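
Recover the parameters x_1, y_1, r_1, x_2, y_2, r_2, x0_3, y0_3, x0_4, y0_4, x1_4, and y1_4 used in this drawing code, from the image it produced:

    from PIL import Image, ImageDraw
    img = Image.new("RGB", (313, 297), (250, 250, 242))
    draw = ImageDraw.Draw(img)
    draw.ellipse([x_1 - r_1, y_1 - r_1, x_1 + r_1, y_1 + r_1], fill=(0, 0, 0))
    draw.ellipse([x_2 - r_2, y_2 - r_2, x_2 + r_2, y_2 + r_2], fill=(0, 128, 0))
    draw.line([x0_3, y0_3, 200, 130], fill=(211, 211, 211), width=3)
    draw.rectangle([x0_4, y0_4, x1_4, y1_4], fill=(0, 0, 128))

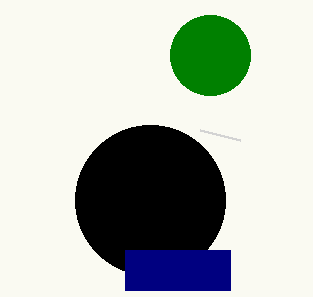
x_1 = 150; y_1 = 200; r_1 = 75; x_2 = 210; y_2 = 55; r_2 = 40; x0_3 = 240; y0_3 = 140; x0_4 = 125; y0_4 = 250; x1_4 = 230; y1_4 = 290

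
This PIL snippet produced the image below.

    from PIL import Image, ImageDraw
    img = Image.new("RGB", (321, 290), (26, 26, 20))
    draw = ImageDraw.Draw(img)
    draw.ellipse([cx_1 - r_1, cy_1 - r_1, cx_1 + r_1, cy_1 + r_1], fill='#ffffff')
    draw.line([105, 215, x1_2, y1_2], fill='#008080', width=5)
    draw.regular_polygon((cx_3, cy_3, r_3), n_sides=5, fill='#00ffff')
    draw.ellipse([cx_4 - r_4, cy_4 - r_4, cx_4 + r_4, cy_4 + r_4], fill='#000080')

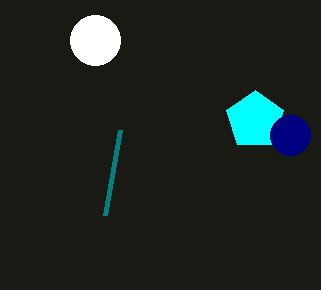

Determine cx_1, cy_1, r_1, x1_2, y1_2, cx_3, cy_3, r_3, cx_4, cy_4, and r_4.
cx_1 = 95
cy_1 = 40
r_1 = 25
x1_2 = 120
y1_2 = 130
cx_3 = 255
cy_3 = 120
r_3 = 30
cx_4 = 290
cy_4 = 135
r_4 = 20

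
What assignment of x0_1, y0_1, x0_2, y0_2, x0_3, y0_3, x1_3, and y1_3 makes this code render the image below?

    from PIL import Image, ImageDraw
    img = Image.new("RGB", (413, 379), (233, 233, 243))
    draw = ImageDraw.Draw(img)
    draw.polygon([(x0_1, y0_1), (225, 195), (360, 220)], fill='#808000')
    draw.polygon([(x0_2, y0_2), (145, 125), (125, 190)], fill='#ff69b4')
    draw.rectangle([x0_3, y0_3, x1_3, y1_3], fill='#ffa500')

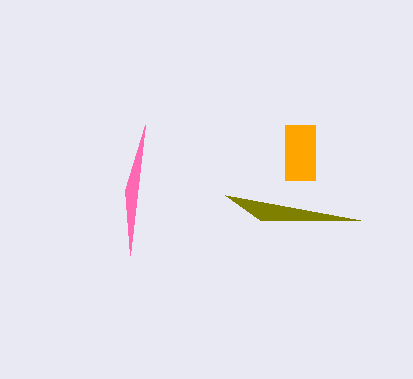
x0_1 = 260
y0_1 = 220
x0_2 = 130
y0_2 = 255
x0_3 = 285
y0_3 = 125
x1_3 = 315
y1_3 = 180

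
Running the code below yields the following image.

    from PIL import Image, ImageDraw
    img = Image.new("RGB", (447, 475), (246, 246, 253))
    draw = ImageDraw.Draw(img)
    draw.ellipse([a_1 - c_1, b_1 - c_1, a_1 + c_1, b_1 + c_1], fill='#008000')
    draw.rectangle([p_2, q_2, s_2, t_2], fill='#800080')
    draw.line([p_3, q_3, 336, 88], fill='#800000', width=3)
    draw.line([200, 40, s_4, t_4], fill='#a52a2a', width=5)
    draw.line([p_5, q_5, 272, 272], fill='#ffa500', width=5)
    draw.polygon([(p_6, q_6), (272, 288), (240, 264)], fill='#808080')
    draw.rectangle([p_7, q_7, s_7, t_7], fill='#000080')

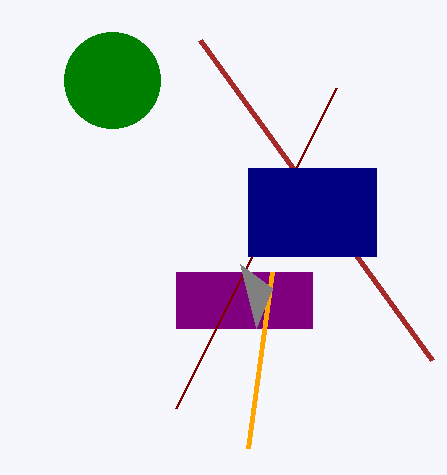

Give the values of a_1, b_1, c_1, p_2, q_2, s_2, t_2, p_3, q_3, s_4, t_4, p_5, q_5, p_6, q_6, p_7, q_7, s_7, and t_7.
a_1 = 112
b_1 = 80
c_1 = 48
p_2 = 176
q_2 = 272
s_2 = 312
t_2 = 328
p_3 = 176
q_3 = 408
s_4 = 432
t_4 = 360
p_5 = 248
q_5 = 448
p_6 = 256
q_6 = 328
p_7 = 248
q_7 = 168
s_7 = 376
t_7 = 256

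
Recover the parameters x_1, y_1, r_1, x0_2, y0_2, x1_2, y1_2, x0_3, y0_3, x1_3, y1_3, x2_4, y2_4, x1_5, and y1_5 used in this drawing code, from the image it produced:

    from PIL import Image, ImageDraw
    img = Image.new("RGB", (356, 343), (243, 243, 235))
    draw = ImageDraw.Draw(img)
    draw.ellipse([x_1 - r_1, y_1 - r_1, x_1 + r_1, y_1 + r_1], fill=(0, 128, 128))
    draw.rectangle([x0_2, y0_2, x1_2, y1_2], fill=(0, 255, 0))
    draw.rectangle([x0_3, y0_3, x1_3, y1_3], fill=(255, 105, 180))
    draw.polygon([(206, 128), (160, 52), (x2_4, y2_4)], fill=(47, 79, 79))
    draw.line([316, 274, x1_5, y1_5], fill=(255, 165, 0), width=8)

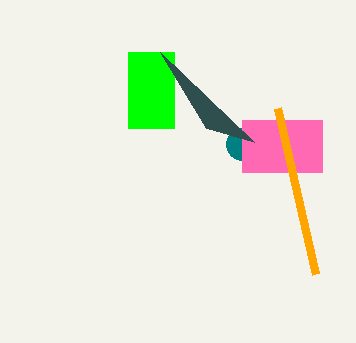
x_1 = 242, y_1 = 144, r_1 = 16, x0_2 = 128, y0_2 = 52, x1_2 = 174, y1_2 = 128, x0_3 = 242, y0_3 = 120, x1_3 = 322, y1_3 = 172, x2_4 = 254, y2_4 = 142, x1_5 = 278, y1_5 = 108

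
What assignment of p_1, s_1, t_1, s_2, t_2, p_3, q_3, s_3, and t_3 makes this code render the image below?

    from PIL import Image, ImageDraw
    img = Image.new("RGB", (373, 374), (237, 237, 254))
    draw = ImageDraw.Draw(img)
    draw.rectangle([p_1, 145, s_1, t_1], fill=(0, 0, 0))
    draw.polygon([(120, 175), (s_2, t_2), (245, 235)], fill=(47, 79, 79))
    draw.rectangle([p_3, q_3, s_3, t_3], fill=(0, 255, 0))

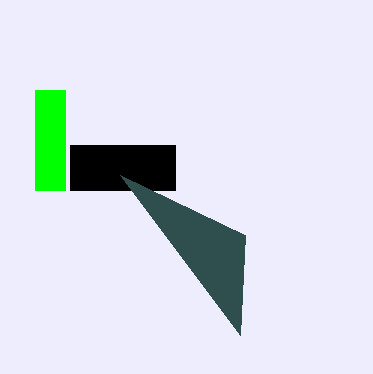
p_1 = 70
s_1 = 175
t_1 = 190
s_2 = 240
t_2 = 335
p_3 = 35
q_3 = 90
s_3 = 65
t_3 = 190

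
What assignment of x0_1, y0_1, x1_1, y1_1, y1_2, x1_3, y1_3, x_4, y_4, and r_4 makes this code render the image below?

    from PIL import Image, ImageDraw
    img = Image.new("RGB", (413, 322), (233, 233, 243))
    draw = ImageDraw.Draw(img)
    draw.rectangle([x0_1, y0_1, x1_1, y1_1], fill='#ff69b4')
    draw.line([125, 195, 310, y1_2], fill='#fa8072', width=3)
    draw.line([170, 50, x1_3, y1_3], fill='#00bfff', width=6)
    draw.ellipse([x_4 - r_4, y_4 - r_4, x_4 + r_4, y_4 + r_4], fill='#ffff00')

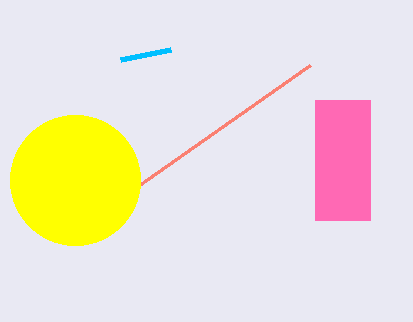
x0_1 = 315; y0_1 = 100; x1_1 = 370; y1_1 = 220; y1_2 = 65; x1_3 = 120; y1_3 = 60; x_4 = 75; y_4 = 180; r_4 = 65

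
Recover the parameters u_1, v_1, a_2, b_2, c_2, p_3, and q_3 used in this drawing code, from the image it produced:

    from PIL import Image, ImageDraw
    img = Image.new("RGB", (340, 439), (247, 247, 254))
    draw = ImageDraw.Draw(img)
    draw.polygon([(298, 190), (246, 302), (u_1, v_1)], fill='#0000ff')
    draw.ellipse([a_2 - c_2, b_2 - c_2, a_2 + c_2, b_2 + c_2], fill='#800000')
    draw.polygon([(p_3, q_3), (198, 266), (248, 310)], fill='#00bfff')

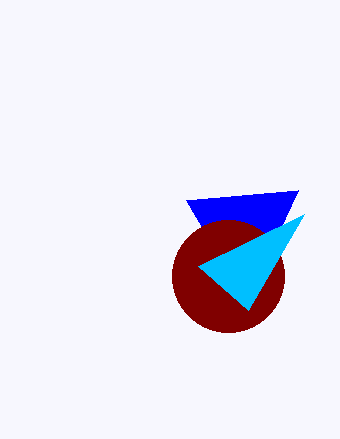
u_1 = 186, v_1 = 200, a_2 = 228, b_2 = 276, c_2 = 56, p_3 = 304, q_3 = 214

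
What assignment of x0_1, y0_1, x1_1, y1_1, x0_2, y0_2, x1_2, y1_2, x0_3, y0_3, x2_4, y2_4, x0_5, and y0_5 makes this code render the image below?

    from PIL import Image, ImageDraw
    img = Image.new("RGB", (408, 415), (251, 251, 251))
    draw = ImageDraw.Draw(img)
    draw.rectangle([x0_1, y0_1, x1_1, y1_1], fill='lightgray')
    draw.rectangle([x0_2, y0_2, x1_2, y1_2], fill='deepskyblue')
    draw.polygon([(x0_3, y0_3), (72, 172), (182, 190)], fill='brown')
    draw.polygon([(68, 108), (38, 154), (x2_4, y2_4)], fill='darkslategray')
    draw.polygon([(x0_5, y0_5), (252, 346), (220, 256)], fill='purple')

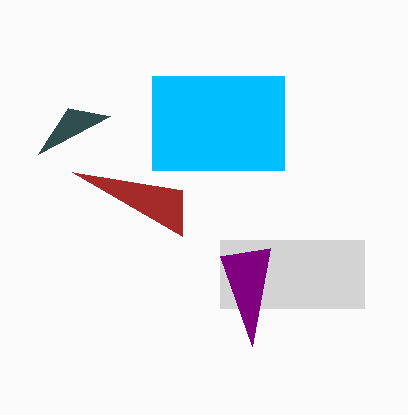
x0_1 = 220
y0_1 = 240
x1_1 = 364
y1_1 = 308
x0_2 = 152
y0_2 = 76
x1_2 = 284
y1_2 = 170
x0_3 = 182
y0_3 = 236
x2_4 = 110
y2_4 = 116
x0_5 = 270
y0_5 = 248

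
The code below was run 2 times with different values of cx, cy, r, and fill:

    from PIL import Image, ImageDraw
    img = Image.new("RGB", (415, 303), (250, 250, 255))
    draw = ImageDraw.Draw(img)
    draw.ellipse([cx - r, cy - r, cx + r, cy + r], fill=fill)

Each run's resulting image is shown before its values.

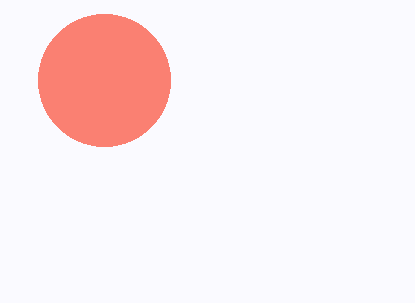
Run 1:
cx = 104, cy = 80, r = 66, fill = 'salmon'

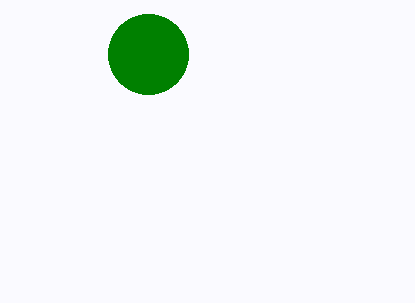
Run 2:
cx = 148, cy = 54, r = 40, fill = 'green'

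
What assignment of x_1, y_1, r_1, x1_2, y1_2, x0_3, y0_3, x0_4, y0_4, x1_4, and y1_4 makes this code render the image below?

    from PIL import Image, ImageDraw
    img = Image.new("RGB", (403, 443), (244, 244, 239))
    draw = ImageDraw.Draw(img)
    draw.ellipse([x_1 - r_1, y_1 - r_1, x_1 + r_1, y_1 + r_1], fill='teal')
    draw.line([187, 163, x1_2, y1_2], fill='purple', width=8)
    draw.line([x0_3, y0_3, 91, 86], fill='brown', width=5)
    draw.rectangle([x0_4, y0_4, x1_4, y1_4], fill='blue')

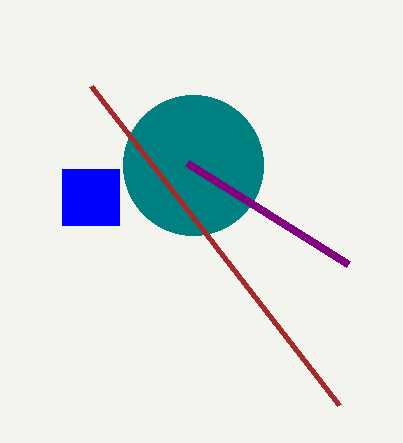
x_1 = 193
y_1 = 165
r_1 = 70
x1_2 = 348
y1_2 = 264
x0_3 = 339
y0_3 = 405
x0_4 = 62
y0_4 = 169
x1_4 = 119
y1_4 = 225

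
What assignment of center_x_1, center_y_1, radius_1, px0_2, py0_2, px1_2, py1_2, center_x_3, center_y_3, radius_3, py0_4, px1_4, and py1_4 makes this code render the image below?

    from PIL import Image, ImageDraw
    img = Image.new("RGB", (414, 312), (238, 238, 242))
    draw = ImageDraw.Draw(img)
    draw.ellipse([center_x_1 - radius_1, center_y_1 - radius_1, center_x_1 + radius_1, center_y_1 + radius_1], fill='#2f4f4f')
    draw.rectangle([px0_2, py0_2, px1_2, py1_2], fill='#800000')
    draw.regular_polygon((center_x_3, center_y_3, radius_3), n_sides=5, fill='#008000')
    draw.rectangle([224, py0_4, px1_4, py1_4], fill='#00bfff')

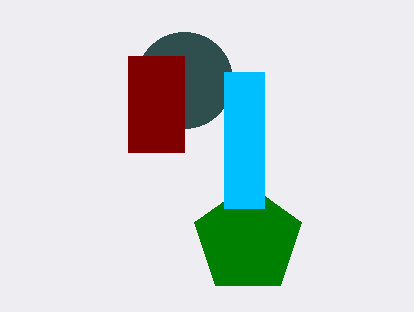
center_x_1 = 184, center_y_1 = 80, radius_1 = 48, px0_2 = 128, py0_2 = 56, px1_2 = 184, py1_2 = 152, center_x_3 = 248, center_y_3 = 240, radius_3 = 56, py0_4 = 72, px1_4 = 264, py1_4 = 208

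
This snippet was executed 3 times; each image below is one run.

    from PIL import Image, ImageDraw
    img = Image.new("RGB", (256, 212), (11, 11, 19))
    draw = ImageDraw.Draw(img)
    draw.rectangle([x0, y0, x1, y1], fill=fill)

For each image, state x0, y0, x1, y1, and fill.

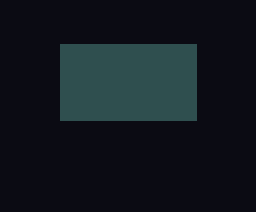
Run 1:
x0 = 60, y0 = 44, x1 = 196, y1 = 120, fill = 'darkslategray'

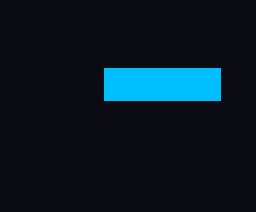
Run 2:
x0 = 104, y0 = 68, x1 = 220, y1 = 100, fill = 'deepskyblue'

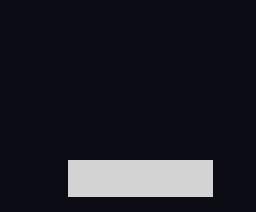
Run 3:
x0 = 68, y0 = 160, x1 = 212, y1 = 196, fill = 'lightgray'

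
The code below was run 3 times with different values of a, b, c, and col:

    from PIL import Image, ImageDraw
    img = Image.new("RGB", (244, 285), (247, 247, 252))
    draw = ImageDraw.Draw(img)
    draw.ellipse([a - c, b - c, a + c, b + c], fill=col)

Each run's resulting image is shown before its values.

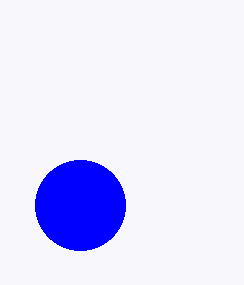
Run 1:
a = 80, b = 205, c = 45, col = 'blue'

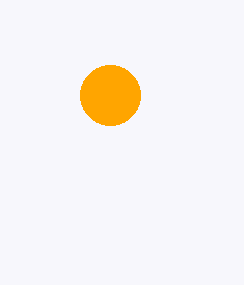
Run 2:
a = 110
b = 95
c = 30
col = 'orange'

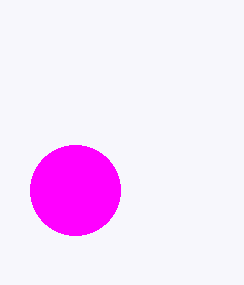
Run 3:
a = 75
b = 190
c = 45
col = 'magenta'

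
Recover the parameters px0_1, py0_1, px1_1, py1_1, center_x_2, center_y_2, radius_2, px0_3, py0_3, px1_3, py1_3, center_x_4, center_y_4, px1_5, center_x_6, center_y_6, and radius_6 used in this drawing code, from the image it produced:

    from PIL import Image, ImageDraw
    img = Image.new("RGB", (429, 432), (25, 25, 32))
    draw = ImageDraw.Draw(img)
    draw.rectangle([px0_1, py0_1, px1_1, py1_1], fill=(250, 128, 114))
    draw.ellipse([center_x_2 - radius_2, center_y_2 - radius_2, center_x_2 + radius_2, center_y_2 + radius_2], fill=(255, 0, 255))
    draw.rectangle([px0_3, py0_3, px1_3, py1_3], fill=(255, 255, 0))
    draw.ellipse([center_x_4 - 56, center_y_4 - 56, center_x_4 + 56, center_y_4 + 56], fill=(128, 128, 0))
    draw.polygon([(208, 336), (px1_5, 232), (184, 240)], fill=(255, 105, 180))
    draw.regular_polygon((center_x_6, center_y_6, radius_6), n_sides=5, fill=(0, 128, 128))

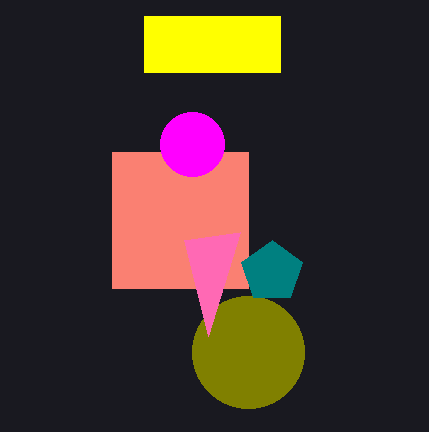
px0_1 = 112; py0_1 = 152; px1_1 = 248; py1_1 = 288; center_x_2 = 192; center_y_2 = 144; radius_2 = 32; px0_3 = 144; py0_3 = 16; px1_3 = 280; py1_3 = 72; center_x_4 = 248; center_y_4 = 352; px1_5 = 240; center_x_6 = 272; center_y_6 = 272; radius_6 = 32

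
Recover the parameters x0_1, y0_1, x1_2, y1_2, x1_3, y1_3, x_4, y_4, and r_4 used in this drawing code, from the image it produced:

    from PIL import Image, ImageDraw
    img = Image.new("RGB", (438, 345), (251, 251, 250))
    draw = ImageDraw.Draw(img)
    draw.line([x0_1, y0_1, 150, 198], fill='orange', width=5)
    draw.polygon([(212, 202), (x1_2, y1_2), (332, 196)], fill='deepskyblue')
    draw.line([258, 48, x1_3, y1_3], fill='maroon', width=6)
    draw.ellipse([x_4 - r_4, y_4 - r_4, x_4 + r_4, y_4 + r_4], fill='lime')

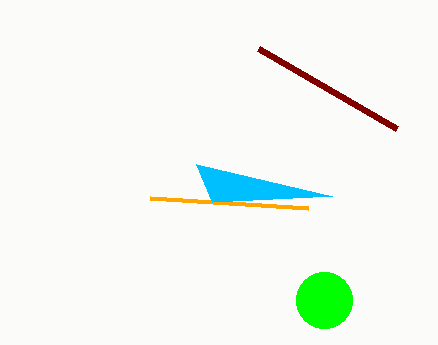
x0_1 = 308
y0_1 = 208
x1_2 = 196
y1_2 = 164
x1_3 = 396
y1_3 = 128
x_4 = 324
y_4 = 300
r_4 = 28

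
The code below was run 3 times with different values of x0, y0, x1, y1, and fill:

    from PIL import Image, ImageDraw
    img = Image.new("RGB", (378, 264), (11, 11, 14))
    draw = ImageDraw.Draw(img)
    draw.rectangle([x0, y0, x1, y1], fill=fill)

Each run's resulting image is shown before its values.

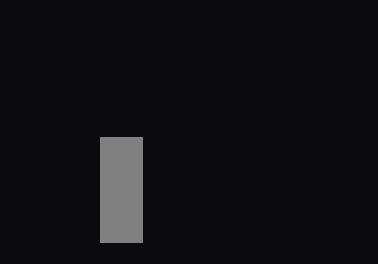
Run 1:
x0 = 100; y0 = 137; x1 = 142; y1 = 242; fill = 'gray'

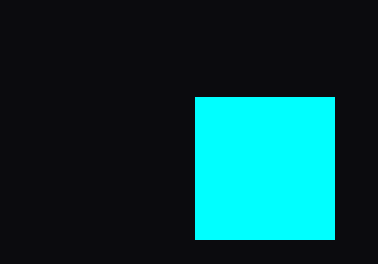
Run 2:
x0 = 195
y0 = 97
x1 = 334
y1 = 239
fill = 'cyan'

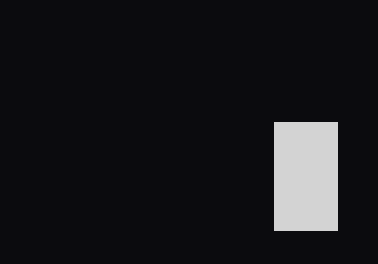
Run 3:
x0 = 274; y0 = 122; x1 = 337; y1 = 230; fill = 'lightgray'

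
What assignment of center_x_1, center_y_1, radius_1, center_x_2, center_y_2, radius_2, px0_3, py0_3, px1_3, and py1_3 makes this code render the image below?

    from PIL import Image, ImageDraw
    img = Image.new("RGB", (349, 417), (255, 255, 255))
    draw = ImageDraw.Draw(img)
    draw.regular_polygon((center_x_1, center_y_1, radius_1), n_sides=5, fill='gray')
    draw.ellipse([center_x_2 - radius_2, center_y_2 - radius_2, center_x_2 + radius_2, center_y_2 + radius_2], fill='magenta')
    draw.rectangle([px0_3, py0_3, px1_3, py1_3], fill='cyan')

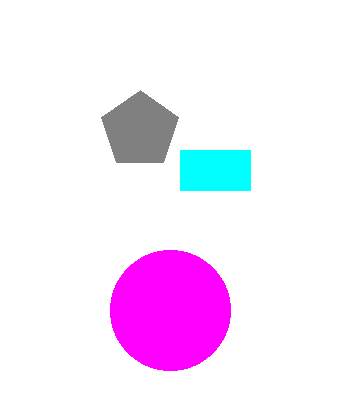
center_x_1 = 140; center_y_1 = 130; radius_1 = 40; center_x_2 = 170; center_y_2 = 310; radius_2 = 60; px0_3 = 180; py0_3 = 150; px1_3 = 250; py1_3 = 190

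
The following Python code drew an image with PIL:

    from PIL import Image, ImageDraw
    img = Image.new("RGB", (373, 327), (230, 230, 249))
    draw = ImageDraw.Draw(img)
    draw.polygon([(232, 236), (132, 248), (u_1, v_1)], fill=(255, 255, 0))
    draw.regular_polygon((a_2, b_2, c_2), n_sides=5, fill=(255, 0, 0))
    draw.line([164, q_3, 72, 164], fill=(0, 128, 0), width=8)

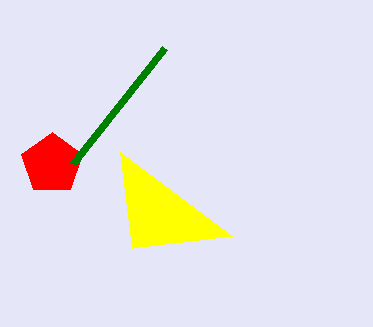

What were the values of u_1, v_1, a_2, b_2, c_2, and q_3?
u_1 = 120
v_1 = 152
a_2 = 52
b_2 = 164
c_2 = 32
q_3 = 48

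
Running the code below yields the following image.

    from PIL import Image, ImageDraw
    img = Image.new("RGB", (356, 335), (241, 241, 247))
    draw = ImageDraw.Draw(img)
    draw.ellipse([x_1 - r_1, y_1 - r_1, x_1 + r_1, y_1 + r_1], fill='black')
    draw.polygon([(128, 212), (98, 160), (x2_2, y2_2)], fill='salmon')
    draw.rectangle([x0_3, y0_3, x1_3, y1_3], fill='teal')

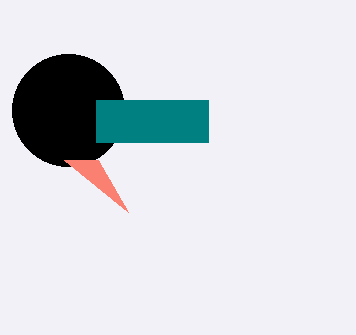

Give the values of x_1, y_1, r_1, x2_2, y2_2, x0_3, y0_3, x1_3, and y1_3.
x_1 = 68; y_1 = 110; r_1 = 56; x2_2 = 64; y2_2 = 160; x0_3 = 96; y0_3 = 100; x1_3 = 208; y1_3 = 142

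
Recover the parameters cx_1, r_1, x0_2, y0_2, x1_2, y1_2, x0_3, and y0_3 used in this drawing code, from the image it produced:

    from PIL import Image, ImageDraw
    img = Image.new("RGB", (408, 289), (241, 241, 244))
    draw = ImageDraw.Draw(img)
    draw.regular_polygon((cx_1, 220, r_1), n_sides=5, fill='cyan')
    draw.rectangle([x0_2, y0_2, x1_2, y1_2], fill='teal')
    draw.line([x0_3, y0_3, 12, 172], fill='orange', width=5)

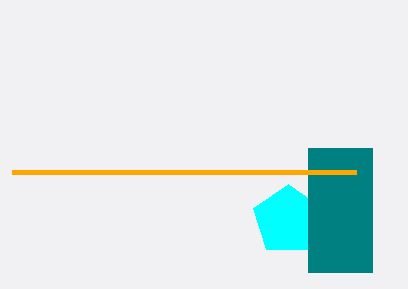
cx_1 = 288
r_1 = 36
x0_2 = 308
y0_2 = 148
x1_2 = 372
y1_2 = 272
x0_3 = 356
y0_3 = 172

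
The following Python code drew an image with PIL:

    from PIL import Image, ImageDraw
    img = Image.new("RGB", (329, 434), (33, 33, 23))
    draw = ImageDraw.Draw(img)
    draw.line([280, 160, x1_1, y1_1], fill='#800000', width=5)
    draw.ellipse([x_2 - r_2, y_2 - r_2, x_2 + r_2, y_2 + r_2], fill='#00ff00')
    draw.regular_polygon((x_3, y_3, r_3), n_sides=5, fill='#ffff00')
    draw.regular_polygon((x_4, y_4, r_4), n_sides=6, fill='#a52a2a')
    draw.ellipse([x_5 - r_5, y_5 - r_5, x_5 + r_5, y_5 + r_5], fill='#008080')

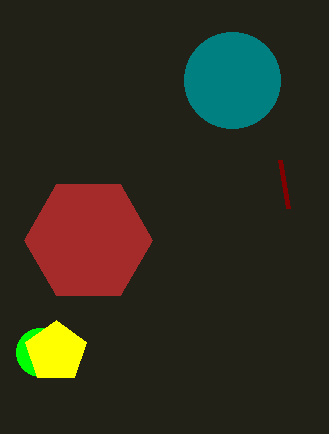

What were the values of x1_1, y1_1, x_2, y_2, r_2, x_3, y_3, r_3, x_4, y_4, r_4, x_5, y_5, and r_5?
x1_1 = 288; y1_1 = 208; x_2 = 40; y_2 = 352; r_2 = 24; x_3 = 56; y_3 = 352; r_3 = 32; x_4 = 88; y_4 = 240; r_4 = 64; x_5 = 232; y_5 = 80; r_5 = 48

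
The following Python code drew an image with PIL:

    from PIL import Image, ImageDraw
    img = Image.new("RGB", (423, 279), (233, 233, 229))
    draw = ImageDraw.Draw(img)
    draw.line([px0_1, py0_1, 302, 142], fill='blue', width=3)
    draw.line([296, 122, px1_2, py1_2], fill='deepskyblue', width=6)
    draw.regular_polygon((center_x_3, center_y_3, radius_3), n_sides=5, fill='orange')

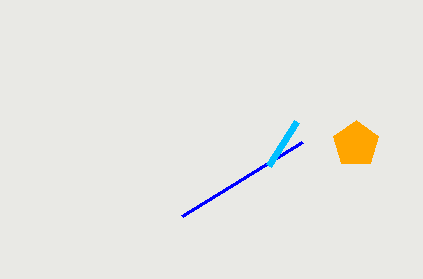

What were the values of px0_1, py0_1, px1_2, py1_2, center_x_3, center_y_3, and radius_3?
px0_1 = 182; py0_1 = 216; px1_2 = 268; py1_2 = 166; center_x_3 = 356; center_y_3 = 144; radius_3 = 24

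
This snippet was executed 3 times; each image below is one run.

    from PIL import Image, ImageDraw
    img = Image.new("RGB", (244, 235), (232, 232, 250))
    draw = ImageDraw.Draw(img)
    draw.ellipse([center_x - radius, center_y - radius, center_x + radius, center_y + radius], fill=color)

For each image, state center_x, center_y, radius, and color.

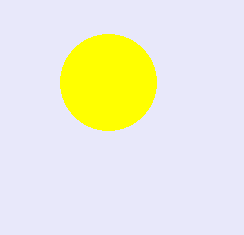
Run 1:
center_x = 108, center_y = 82, radius = 48, color = 'yellow'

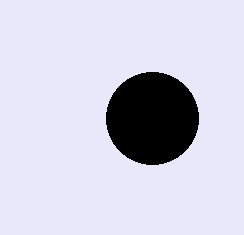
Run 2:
center_x = 152, center_y = 118, radius = 46, color = 'black'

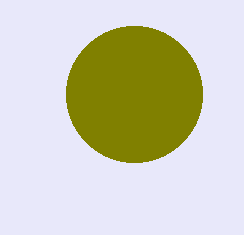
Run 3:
center_x = 134, center_y = 94, radius = 68, color = 'olive'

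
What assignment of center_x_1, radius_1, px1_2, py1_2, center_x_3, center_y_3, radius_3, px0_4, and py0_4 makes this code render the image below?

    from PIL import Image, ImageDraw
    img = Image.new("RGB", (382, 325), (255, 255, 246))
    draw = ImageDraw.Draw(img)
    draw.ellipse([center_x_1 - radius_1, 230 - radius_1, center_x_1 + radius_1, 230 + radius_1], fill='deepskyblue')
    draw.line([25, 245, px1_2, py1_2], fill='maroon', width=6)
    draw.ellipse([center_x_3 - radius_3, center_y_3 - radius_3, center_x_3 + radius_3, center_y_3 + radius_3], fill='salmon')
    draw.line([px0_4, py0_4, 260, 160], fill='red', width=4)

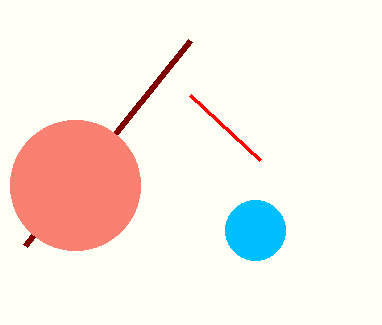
center_x_1 = 255, radius_1 = 30, px1_2 = 190, py1_2 = 40, center_x_3 = 75, center_y_3 = 185, radius_3 = 65, px0_4 = 190, py0_4 = 95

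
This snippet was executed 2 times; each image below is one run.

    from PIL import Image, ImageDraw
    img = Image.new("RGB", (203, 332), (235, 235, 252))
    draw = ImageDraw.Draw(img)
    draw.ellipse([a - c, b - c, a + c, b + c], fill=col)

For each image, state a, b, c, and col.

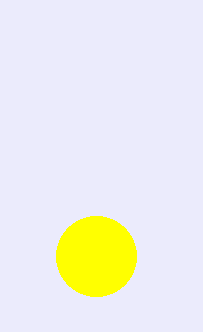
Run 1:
a = 96
b = 256
c = 40
col = 'yellow'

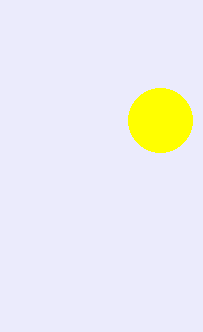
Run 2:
a = 160, b = 120, c = 32, col = 'yellow'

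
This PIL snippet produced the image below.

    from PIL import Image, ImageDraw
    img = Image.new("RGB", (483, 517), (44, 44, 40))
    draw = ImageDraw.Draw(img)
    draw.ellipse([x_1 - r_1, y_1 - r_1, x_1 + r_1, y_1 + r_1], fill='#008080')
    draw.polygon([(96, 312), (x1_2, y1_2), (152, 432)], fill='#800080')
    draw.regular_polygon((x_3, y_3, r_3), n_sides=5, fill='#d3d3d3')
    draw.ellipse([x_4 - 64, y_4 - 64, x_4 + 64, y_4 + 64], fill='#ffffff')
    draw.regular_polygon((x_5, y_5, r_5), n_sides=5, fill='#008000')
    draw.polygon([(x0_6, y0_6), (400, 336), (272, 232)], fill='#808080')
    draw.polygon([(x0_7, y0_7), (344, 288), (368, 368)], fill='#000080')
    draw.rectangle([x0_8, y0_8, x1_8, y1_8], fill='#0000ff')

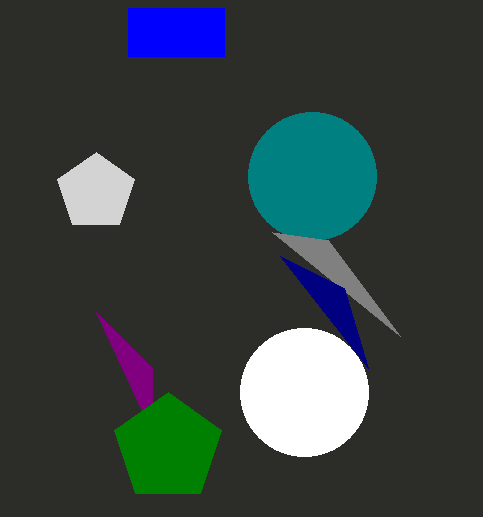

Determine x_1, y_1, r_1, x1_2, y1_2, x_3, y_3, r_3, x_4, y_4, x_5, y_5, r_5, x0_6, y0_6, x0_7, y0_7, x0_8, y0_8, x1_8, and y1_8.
x_1 = 312
y_1 = 176
r_1 = 64
x1_2 = 152
y1_2 = 368
x_3 = 96
y_3 = 192
r_3 = 40
x_4 = 304
y_4 = 392
x_5 = 168
y_5 = 448
r_5 = 56
x0_6 = 328
y0_6 = 240
x0_7 = 280
y0_7 = 256
x0_8 = 128
y0_8 = 8
x1_8 = 224
y1_8 = 56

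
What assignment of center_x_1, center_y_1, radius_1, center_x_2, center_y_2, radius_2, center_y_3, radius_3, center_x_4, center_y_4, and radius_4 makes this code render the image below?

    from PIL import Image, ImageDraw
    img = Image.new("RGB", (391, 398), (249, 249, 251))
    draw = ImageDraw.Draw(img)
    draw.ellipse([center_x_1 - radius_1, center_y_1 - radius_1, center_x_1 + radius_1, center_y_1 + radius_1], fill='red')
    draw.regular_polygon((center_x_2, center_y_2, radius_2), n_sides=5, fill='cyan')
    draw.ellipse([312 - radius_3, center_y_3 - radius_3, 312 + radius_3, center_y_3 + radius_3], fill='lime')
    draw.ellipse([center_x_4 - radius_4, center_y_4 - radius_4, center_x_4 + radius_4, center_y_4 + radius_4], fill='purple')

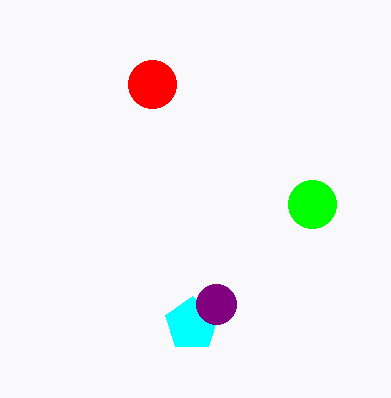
center_x_1 = 152; center_y_1 = 84; radius_1 = 24; center_x_2 = 192; center_y_2 = 324; radius_2 = 28; center_y_3 = 204; radius_3 = 24; center_x_4 = 216; center_y_4 = 304; radius_4 = 20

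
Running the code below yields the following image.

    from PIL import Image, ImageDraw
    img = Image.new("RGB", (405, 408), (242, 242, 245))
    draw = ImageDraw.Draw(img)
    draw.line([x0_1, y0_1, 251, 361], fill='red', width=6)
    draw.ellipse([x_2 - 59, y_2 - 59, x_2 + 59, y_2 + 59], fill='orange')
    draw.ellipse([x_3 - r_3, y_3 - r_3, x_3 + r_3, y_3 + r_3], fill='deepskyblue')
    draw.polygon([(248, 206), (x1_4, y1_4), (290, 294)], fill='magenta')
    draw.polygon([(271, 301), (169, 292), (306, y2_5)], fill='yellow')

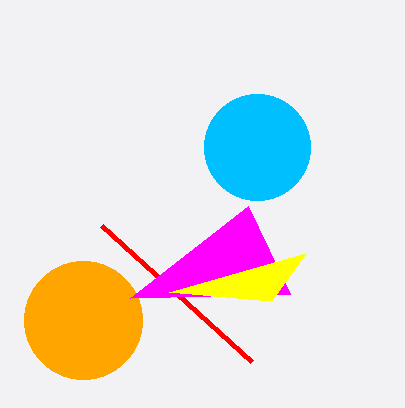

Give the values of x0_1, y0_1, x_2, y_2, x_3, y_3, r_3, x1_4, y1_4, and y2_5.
x0_1 = 101; y0_1 = 225; x_2 = 83; y_2 = 320; x_3 = 257; y_3 = 147; r_3 = 53; x1_4 = 130; y1_4 = 298; y2_5 = 253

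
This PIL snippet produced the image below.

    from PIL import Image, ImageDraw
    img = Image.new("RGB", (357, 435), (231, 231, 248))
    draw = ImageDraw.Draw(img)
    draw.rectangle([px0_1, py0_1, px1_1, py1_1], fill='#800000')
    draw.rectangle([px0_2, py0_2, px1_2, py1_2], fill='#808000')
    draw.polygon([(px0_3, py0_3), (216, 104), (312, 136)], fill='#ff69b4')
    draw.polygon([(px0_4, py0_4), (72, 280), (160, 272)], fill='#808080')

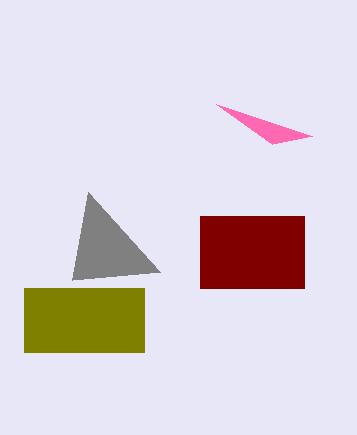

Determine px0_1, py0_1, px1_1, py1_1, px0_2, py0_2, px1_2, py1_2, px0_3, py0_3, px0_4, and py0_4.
px0_1 = 200
py0_1 = 216
px1_1 = 304
py1_1 = 288
px0_2 = 24
py0_2 = 288
px1_2 = 144
py1_2 = 352
px0_3 = 272
py0_3 = 144
px0_4 = 88
py0_4 = 192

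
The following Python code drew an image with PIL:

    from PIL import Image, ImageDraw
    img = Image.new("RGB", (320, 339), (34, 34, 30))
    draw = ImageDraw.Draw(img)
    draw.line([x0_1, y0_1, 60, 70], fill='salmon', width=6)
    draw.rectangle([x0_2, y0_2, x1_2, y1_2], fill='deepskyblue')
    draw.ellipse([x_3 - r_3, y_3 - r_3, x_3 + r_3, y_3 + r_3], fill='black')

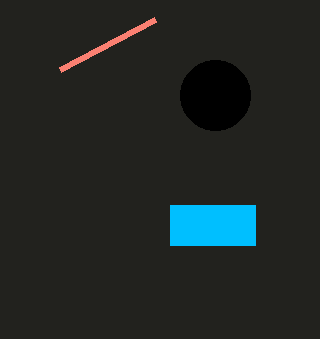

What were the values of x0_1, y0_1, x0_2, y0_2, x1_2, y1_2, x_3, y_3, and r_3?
x0_1 = 155
y0_1 = 20
x0_2 = 170
y0_2 = 205
x1_2 = 255
y1_2 = 245
x_3 = 215
y_3 = 95
r_3 = 35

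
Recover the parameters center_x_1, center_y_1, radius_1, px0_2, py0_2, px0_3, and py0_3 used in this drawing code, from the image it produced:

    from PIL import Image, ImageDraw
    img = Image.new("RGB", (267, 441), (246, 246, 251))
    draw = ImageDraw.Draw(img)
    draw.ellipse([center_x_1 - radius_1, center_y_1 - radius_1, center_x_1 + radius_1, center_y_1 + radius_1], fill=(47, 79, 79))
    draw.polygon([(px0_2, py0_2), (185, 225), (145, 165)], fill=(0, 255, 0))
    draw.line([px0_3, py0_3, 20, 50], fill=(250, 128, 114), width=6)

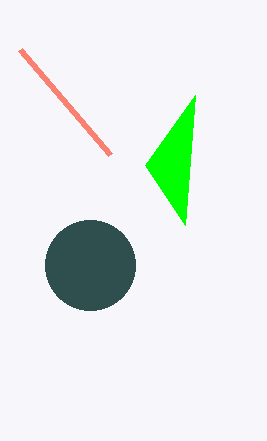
center_x_1 = 90, center_y_1 = 265, radius_1 = 45, px0_2 = 195, py0_2 = 95, px0_3 = 110, py0_3 = 155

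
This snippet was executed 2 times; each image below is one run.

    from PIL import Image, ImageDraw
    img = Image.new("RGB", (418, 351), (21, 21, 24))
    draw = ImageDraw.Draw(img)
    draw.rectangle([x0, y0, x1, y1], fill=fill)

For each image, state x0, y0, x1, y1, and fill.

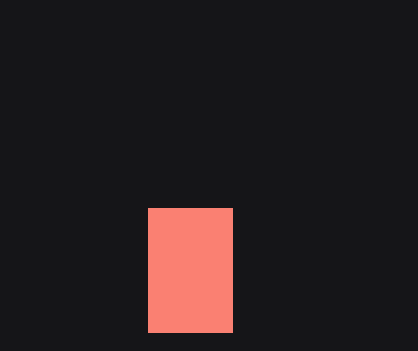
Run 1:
x0 = 148
y0 = 208
x1 = 232
y1 = 332
fill = 'salmon'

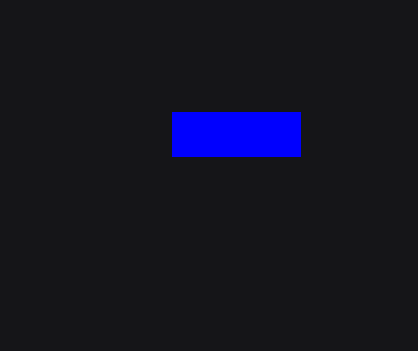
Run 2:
x0 = 172
y0 = 112
x1 = 300
y1 = 156
fill = 'blue'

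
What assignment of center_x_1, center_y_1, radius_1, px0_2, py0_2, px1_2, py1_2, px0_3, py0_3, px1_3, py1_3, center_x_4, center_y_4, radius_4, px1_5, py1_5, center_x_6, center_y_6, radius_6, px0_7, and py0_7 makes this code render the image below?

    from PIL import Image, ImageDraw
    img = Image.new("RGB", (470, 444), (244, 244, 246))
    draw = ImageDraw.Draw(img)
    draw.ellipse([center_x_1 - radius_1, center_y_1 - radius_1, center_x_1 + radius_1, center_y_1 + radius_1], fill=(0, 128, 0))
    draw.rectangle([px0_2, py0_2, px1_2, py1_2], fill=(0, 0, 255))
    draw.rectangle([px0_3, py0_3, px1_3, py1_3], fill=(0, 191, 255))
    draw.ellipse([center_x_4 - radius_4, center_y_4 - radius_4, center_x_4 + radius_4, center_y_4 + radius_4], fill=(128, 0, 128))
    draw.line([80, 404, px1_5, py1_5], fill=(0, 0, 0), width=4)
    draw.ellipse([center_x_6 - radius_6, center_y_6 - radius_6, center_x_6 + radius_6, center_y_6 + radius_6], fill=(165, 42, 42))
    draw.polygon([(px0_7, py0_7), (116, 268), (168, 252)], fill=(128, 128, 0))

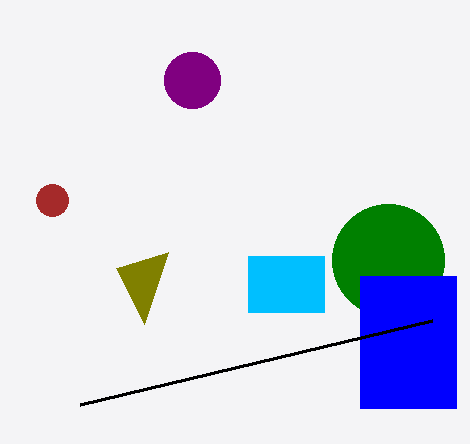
center_x_1 = 388, center_y_1 = 260, radius_1 = 56, px0_2 = 360, py0_2 = 276, px1_2 = 456, py1_2 = 408, px0_3 = 248, py0_3 = 256, px1_3 = 324, py1_3 = 312, center_x_4 = 192, center_y_4 = 80, radius_4 = 28, px1_5 = 432, py1_5 = 320, center_x_6 = 52, center_y_6 = 200, radius_6 = 16, px0_7 = 144, py0_7 = 324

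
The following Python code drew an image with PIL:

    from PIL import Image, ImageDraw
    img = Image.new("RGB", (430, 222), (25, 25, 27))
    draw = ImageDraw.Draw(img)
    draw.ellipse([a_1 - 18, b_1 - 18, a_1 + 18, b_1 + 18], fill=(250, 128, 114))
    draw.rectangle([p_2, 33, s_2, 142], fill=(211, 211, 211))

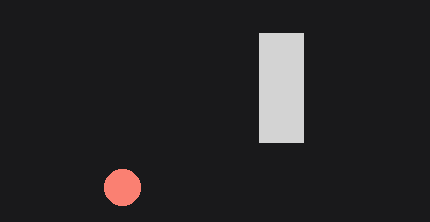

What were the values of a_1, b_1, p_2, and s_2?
a_1 = 122, b_1 = 187, p_2 = 259, s_2 = 303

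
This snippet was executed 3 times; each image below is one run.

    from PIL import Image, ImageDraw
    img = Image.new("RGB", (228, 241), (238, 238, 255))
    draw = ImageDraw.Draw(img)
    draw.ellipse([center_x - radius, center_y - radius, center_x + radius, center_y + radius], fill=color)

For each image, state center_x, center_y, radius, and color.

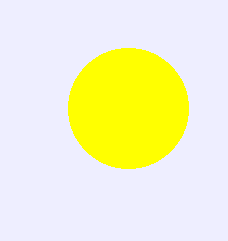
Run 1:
center_x = 128; center_y = 108; radius = 60; color = 'yellow'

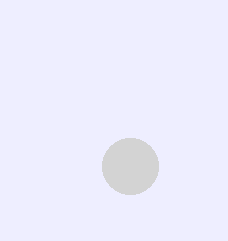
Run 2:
center_x = 130; center_y = 166; radius = 28; color = 'lightgray'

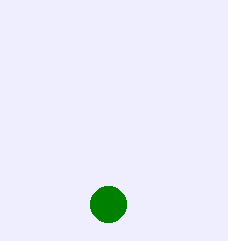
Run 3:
center_x = 108; center_y = 204; radius = 18; color = 'green'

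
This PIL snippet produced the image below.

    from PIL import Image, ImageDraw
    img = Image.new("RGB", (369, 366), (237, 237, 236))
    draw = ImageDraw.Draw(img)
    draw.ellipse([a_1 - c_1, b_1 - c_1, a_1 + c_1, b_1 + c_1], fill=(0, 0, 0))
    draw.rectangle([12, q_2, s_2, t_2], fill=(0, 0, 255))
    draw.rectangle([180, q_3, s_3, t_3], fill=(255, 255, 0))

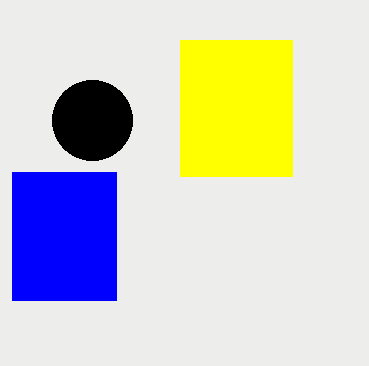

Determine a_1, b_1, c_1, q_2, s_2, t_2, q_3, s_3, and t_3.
a_1 = 92; b_1 = 120; c_1 = 40; q_2 = 172; s_2 = 116; t_2 = 300; q_3 = 40; s_3 = 292; t_3 = 176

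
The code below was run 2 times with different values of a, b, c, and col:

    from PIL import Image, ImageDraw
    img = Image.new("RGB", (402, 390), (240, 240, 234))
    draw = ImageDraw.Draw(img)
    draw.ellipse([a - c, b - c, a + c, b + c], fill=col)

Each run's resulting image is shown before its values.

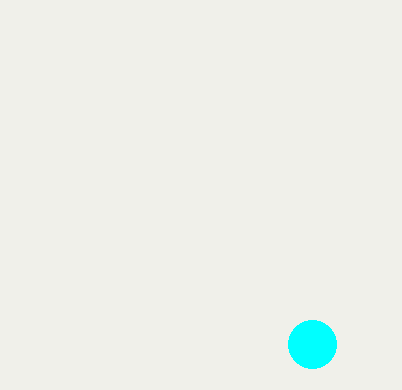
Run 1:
a = 312
b = 344
c = 24
col = 'cyan'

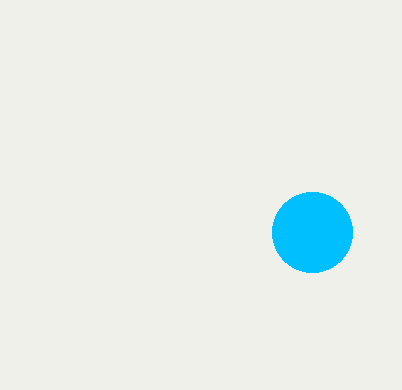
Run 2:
a = 312
b = 232
c = 40
col = 'deepskyblue'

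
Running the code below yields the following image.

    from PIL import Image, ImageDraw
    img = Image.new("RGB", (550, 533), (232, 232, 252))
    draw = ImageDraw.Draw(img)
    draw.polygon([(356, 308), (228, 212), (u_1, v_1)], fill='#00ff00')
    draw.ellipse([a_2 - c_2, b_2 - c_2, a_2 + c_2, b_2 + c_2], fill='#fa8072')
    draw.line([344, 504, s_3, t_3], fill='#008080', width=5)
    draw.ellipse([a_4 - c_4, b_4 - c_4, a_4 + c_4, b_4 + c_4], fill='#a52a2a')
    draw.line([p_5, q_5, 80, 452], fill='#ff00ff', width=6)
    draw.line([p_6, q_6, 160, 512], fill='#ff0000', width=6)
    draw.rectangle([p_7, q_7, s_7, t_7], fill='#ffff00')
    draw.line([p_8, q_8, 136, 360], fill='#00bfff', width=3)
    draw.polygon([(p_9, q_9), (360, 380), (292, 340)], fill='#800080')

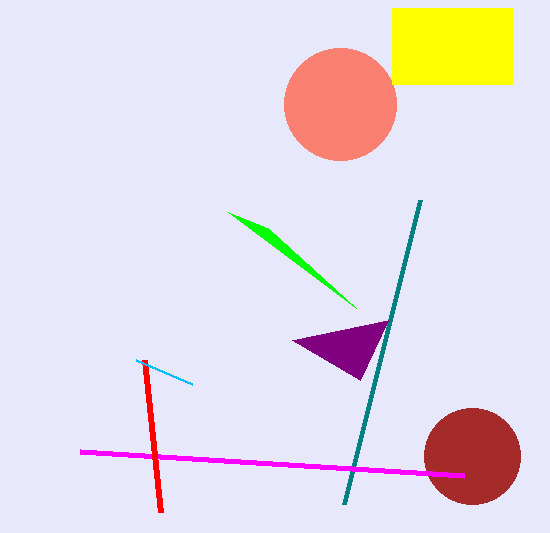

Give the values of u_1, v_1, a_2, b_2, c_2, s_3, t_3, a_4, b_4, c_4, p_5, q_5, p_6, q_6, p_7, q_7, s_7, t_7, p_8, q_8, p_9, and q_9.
u_1 = 268, v_1 = 228, a_2 = 340, b_2 = 104, c_2 = 56, s_3 = 420, t_3 = 200, a_4 = 472, b_4 = 456, c_4 = 48, p_5 = 464, q_5 = 476, p_6 = 144, q_6 = 360, p_7 = 392, q_7 = 8, s_7 = 512, t_7 = 84, p_8 = 192, q_8 = 384, p_9 = 388, q_9 = 320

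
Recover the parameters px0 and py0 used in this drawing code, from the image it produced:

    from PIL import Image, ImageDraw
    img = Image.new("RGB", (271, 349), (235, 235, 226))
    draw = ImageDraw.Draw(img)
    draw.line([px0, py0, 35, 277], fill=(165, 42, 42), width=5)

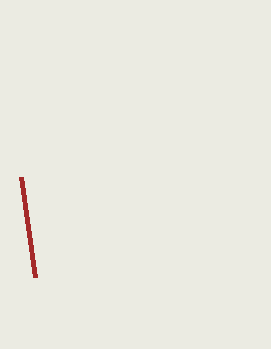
px0 = 21; py0 = 177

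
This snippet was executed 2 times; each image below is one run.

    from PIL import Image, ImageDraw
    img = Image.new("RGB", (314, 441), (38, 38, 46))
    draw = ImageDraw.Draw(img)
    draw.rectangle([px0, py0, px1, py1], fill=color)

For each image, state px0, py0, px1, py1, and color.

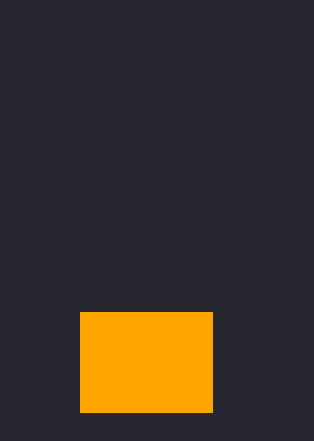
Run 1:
px0 = 80; py0 = 312; px1 = 212; py1 = 412; color = 'orange'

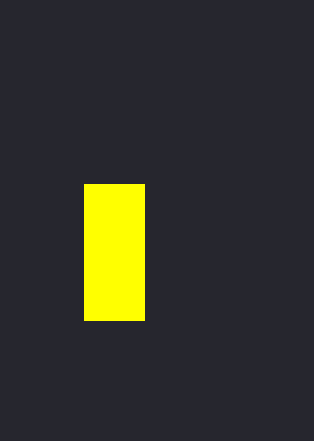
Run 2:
px0 = 84
py0 = 184
px1 = 144
py1 = 320
color = 'yellow'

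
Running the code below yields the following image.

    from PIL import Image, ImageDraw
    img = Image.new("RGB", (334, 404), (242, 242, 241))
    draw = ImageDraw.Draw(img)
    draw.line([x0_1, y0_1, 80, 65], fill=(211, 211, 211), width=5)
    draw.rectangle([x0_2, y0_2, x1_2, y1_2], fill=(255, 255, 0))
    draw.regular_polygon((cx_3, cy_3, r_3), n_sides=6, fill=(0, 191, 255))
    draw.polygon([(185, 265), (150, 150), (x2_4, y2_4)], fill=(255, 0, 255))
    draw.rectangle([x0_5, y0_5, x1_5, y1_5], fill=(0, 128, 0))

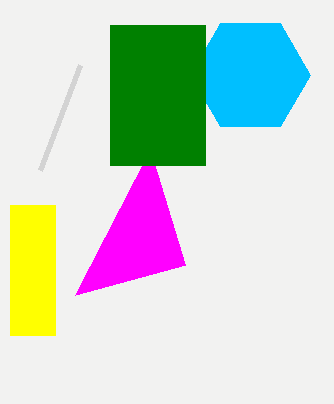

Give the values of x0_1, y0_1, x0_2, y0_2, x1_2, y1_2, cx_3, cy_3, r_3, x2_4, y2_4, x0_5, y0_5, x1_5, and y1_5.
x0_1 = 40
y0_1 = 170
x0_2 = 10
y0_2 = 205
x1_2 = 55
y1_2 = 335
cx_3 = 250
cy_3 = 75
r_3 = 60
x2_4 = 75
y2_4 = 295
x0_5 = 110
y0_5 = 25
x1_5 = 205
y1_5 = 165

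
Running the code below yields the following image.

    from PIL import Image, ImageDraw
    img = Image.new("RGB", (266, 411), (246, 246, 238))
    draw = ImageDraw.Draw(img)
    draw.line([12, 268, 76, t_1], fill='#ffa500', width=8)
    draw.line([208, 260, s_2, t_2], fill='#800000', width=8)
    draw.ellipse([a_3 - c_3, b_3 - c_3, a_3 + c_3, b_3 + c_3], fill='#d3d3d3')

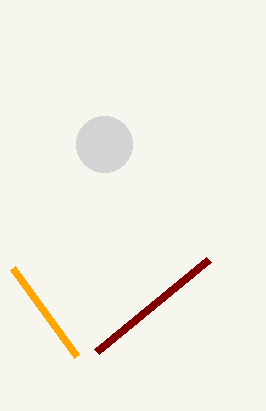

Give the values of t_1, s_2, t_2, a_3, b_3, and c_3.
t_1 = 356
s_2 = 96
t_2 = 352
a_3 = 104
b_3 = 144
c_3 = 28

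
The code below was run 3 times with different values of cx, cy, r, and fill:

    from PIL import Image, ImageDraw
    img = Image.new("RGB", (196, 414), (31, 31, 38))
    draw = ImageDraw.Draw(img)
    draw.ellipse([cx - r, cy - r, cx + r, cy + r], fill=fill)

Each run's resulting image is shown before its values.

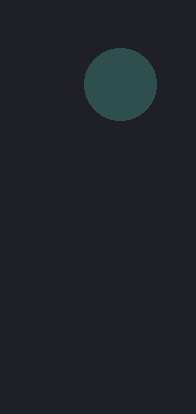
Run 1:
cx = 120
cy = 84
r = 36
fill = 'darkslategray'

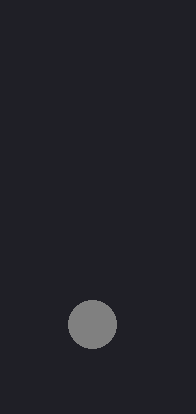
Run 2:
cx = 92, cy = 324, r = 24, fill = 'gray'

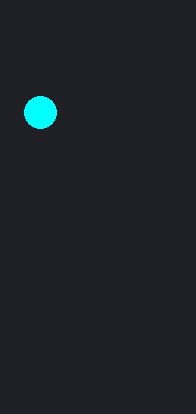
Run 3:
cx = 40, cy = 112, r = 16, fill = 'cyan'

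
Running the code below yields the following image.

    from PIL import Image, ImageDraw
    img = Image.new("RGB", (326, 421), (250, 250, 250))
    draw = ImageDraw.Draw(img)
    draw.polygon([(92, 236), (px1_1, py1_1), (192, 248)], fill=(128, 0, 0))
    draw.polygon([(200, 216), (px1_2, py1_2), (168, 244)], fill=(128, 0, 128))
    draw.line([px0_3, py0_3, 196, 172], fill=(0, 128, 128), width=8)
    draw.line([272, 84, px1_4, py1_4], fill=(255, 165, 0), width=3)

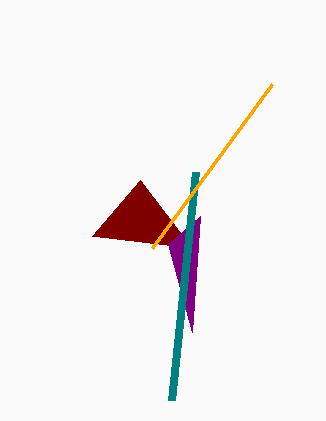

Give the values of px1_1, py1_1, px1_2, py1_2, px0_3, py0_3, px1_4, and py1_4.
px1_1 = 140; py1_1 = 180; px1_2 = 192; py1_2 = 332; px0_3 = 172; py0_3 = 400; px1_4 = 152; py1_4 = 248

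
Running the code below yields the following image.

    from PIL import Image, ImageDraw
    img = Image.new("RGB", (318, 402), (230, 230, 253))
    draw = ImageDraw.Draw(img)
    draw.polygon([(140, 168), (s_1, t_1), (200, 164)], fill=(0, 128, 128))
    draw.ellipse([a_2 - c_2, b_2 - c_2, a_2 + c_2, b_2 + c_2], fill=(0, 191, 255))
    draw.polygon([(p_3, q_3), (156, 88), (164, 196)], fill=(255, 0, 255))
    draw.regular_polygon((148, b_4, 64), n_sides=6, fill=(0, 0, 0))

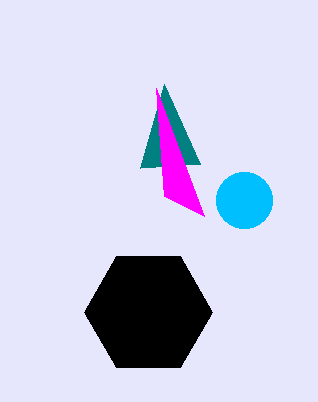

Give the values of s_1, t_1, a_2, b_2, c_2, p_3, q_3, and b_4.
s_1 = 164, t_1 = 84, a_2 = 244, b_2 = 200, c_2 = 28, p_3 = 204, q_3 = 216, b_4 = 312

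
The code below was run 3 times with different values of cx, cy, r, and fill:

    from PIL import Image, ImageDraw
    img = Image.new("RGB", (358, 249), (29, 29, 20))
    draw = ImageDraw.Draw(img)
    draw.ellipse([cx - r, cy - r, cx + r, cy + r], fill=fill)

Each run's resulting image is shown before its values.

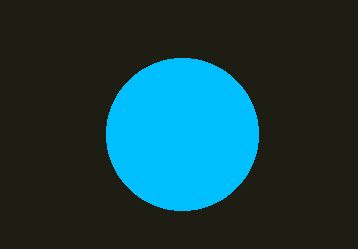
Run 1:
cx = 182; cy = 134; r = 76; fill = 'deepskyblue'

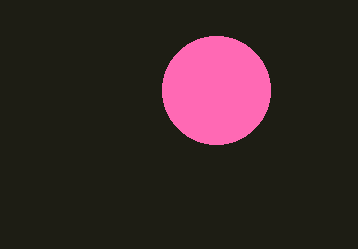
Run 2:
cx = 216, cy = 90, r = 54, fill = 'hotpink'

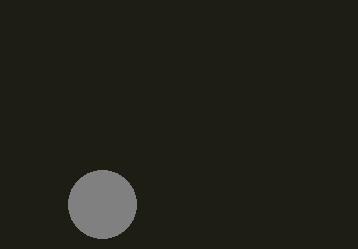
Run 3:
cx = 102; cy = 204; r = 34; fill = 'gray'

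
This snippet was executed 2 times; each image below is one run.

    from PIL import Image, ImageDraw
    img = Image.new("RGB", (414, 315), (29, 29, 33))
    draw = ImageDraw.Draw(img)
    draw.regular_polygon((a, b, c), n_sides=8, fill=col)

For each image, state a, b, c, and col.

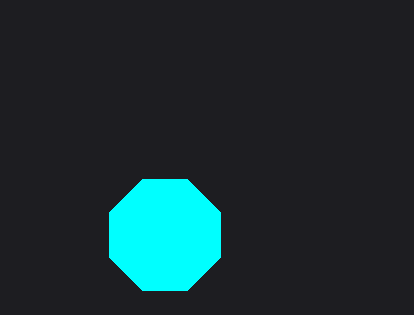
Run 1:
a = 165
b = 235
c = 60
col = 'cyan'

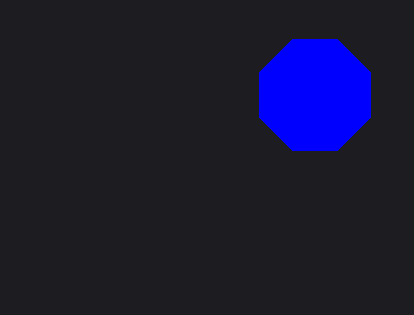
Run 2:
a = 315; b = 95; c = 60; col = 'blue'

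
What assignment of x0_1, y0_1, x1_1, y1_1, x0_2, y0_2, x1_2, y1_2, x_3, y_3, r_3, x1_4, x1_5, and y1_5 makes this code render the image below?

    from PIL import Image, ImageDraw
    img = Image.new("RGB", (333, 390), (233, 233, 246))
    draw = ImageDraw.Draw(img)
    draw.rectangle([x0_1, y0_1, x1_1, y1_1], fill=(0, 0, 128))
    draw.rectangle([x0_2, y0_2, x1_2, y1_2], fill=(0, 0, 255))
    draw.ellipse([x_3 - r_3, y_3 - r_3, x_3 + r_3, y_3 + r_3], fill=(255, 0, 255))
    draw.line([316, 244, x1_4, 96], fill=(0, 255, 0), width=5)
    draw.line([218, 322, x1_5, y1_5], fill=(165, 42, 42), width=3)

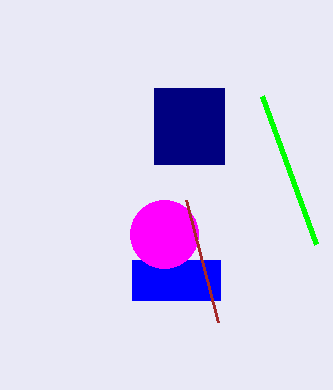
x0_1 = 154; y0_1 = 88; x1_1 = 224; y1_1 = 164; x0_2 = 132; y0_2 = 260; x1_2 = 220; y1_2 = 300; x_3 = 164; y_3 = 234; r_3 = 34; x1_4 = 262; x1_5 = 186; y1_5 = 200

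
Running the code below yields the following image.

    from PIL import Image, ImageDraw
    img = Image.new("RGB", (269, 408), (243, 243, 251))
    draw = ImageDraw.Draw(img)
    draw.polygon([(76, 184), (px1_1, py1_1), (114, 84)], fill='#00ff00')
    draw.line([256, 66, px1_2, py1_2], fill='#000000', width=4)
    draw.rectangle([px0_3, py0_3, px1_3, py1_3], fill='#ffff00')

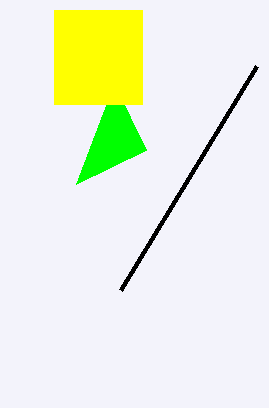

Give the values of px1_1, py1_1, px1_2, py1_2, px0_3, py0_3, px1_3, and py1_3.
px1_1 = 146
py1_1 = 150
px1_2 = 120
py1_2 = 290
px0_3 = 54
py0_3 = 10
px1_3 = 142
py1_3 = 104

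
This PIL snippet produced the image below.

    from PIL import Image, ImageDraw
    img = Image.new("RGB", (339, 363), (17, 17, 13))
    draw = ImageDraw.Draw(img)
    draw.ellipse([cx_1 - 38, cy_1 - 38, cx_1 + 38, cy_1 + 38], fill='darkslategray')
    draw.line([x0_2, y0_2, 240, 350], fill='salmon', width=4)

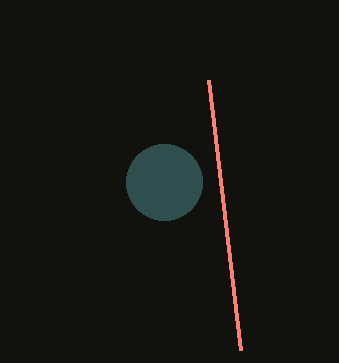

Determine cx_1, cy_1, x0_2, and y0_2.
cx_1 = 164
cy_1 = 182
x0_2 = 208
y0_2 = 80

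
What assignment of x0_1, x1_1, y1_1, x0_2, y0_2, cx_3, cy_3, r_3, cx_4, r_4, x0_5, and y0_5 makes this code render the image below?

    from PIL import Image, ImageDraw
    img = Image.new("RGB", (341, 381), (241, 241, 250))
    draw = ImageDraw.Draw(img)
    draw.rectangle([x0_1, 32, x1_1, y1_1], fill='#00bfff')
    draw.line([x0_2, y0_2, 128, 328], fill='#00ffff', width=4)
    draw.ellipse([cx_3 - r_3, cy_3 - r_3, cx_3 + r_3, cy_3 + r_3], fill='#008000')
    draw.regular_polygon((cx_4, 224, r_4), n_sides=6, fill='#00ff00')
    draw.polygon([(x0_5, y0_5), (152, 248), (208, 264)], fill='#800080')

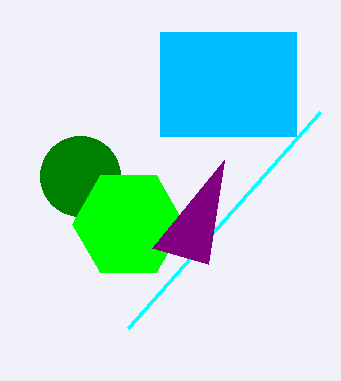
x0_1 = 160, x1_1 = 296, y1_1 = 136, x0_2 = 320, y0_2 = 112, cx_3 = 80, cy_3 = 176, r_3 = 40, cx_4 = 128, r_4 = 56, x0_5 = 224, y0_5 = 160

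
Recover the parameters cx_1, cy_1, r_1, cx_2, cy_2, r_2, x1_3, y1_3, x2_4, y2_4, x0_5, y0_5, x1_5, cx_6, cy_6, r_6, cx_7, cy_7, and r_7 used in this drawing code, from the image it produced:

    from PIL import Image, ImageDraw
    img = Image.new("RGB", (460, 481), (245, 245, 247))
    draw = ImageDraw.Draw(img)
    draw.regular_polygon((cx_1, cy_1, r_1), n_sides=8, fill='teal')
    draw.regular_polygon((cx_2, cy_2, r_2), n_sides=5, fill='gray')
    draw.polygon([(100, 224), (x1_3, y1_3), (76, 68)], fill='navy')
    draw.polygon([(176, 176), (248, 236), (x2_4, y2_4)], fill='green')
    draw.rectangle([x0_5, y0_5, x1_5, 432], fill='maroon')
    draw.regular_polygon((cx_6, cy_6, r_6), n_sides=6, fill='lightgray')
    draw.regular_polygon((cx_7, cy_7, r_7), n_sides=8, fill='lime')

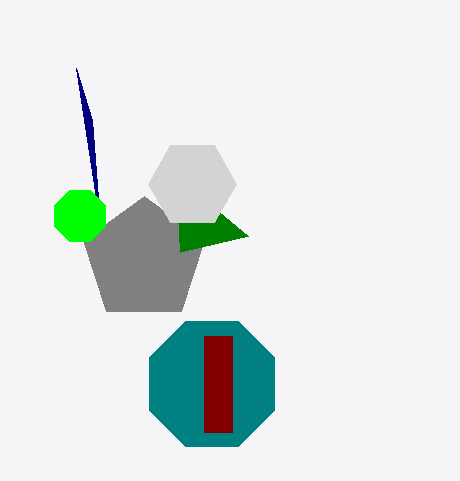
cx_1 = 212
cy_1 = 384
r_1 = 68
cx_2 = 144
cy_2 = 260
r_2 = 64
x1_3 = 92
y1_3 = 120
x2_4 = 180
y2_4 = 252
x0_5 = 204
y0_5 = 336
x1_5 = 232
cx_6 = 192
cy_6 = 184
r_6 = 44
cx_7 = 80
cy_7 = 216
r_7 = 28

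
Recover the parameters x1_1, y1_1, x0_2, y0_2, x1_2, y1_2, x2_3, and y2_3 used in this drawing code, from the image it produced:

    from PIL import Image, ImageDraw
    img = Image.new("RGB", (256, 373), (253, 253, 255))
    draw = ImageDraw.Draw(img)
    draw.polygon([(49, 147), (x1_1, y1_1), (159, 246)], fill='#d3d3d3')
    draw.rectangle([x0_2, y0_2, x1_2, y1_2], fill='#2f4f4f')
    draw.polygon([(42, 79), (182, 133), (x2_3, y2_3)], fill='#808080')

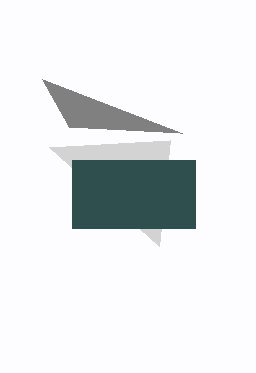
x1_1 = 170; y1_1 = 140; x0_2 = 72; y0_2 = 160; x1_2 = 195; y1_2 = 228; x2_3 = 69; y2_3 = 127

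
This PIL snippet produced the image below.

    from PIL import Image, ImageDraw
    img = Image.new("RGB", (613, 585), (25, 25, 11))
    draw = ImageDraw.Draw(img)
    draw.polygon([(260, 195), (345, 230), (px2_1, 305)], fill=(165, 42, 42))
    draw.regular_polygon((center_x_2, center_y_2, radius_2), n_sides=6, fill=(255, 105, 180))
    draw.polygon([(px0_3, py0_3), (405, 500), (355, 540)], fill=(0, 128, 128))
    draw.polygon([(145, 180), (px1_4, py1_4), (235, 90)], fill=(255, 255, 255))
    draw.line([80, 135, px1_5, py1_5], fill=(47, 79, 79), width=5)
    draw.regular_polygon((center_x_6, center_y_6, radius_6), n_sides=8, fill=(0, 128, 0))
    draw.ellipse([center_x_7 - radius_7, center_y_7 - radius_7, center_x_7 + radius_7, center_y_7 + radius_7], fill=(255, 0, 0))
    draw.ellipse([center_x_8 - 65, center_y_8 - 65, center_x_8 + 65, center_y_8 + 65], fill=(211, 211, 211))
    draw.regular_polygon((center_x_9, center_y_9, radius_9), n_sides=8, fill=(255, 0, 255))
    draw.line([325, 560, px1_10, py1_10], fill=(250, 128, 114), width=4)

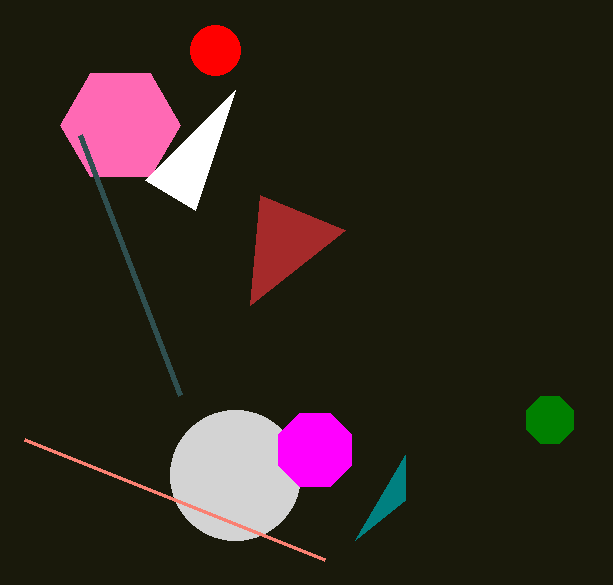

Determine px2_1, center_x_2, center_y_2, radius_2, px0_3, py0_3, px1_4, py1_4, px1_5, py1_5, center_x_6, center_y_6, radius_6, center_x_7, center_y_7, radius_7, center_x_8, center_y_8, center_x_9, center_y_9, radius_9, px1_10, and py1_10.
px2_1 = 250; center_x_2 = 120; center_y_2 = 125; radius_2 = 60; px0_3 = 405; py0_3 = 455; px1_4 = 195; py1_4 = 210; px1_5 = 180; py1_5 = 395; center_x_6 = 550; center_y_6 = 420; radius_6 = 25; center_x_7 = 215; center_y_7 = 50; radius_7 = 25; center_x_8 = 235; center_y_8 = 475; center_x_9 = 315; center_y_9 = 450; radius_9 = 40; px1_10 = 25; py1_10 = 440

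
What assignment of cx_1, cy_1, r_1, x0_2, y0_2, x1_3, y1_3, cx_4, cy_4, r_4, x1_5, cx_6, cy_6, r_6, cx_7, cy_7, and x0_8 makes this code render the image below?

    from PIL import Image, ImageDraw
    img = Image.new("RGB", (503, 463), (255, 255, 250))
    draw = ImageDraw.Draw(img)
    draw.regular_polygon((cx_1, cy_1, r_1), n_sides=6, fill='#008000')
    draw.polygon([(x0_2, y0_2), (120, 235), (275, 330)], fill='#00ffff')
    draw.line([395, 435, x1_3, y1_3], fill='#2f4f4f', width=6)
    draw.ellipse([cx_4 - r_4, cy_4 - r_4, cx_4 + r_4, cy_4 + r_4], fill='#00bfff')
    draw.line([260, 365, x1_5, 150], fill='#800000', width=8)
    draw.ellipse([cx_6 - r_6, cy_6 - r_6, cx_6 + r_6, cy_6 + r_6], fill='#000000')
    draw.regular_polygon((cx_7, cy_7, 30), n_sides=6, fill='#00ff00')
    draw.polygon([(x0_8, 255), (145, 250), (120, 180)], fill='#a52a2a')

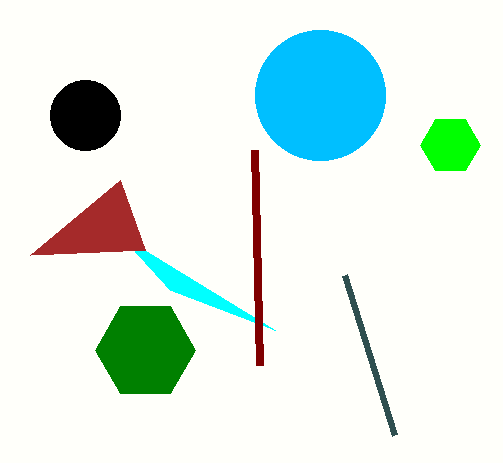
cx_1 = 145; cy_1 = 350; r_1 = 50; x0_2 = 170; y0_2 = 290; x1_3 = 345; y1_3 = 275; cx_4 = 320; cy_4 = 95; r_4 = 65; x1_5 = 255; cx_6 = 85; cy_6 = 115; r_6 = 35; cx_7 = 450; cy_7 = 145; x0_8 = 30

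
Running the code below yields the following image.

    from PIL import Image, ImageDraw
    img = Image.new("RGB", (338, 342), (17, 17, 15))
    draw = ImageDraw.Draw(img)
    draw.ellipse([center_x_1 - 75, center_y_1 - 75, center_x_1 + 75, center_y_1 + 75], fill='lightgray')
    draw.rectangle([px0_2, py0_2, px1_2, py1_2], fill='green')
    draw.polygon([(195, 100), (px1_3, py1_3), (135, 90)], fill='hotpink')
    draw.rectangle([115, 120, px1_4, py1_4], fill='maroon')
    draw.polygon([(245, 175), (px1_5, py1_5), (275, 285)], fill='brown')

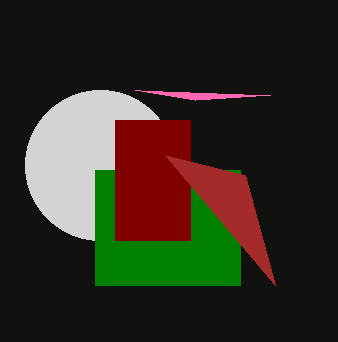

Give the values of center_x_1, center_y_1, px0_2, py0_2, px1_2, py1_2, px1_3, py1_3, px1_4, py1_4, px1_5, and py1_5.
center_x_1 = 100
center_y_1 = 165
px0_2 = 95
py0_2 = 170
px1_2 = 240
py1_2 = 285
px1_3 = 270
py1_3 = 95
px1_4 = 190
py1_4 = 240
px1_5 = 165
py1_5 = 155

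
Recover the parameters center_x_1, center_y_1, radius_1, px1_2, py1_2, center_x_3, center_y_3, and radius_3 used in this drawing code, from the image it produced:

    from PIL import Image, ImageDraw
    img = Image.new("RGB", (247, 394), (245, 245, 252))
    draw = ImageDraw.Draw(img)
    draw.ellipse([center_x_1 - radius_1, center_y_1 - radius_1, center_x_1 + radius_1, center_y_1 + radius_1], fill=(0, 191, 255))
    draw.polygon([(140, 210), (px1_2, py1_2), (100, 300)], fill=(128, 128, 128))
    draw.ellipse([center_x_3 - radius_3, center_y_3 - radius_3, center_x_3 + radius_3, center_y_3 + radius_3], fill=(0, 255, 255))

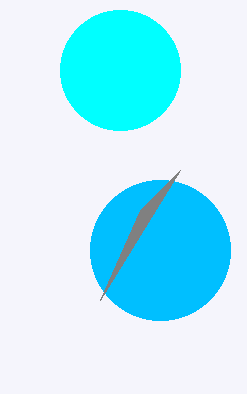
center_x_1 = 160
center_y_1 = 250
radius_1 = 70
px1_2 = 180
py1_2 = 170
center_x_3 = 120
center_y_3 = 70
radius_3 = 60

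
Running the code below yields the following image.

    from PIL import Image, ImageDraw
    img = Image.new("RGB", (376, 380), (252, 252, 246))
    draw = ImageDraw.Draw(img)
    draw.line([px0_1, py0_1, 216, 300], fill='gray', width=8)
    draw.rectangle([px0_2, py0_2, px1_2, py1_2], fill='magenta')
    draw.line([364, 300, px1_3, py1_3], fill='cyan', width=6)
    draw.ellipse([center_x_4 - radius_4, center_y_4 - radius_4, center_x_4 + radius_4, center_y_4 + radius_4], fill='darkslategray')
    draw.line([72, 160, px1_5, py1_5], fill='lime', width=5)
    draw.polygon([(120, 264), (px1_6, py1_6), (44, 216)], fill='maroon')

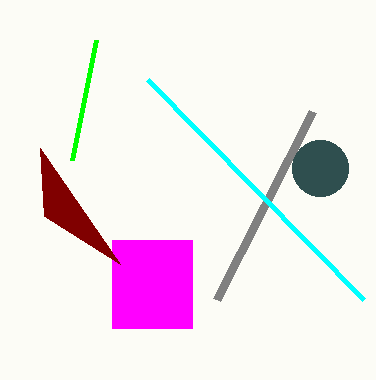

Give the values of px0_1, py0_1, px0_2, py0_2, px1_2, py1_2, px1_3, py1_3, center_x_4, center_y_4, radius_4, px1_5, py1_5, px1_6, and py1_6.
px0_1 = 312
py0_1 = 112
px0_2 = 112
py0_2 = 240
px1_2 = 192
py1_2 = 328
px1_3 = 148
py1_3 = 80
center_x_4 = 320
center_y_4 = 168
radius_4 = 28
px1_5 = 96
py1_5 = 40
px1_6 = 40
py1_6 = 148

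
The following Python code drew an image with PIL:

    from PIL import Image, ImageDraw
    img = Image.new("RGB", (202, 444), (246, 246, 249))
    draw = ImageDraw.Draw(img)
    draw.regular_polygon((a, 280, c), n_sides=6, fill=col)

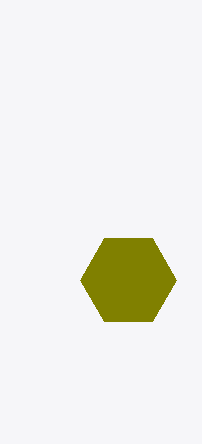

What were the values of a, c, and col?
a = 128
c = 48
col = 'olive'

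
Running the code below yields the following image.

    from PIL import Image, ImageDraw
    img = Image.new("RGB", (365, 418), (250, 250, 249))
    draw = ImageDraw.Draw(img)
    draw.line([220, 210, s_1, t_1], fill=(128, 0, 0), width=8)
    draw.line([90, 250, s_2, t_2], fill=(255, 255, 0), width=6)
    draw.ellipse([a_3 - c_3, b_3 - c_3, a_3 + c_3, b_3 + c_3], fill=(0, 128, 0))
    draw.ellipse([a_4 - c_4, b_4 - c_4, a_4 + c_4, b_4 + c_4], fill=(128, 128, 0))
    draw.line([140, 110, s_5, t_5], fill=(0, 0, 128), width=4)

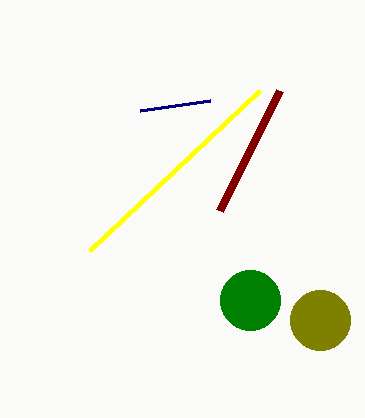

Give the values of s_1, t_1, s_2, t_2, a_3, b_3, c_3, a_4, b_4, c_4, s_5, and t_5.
s_1 = 280, t_1 = 90, s_2 = 260, t_2 = 90, a_3 = 250, b_3 = 300, c_3 = 30, a_4 = 320, b_4 = 320, c_4 = 30, s_5 = 210, t_5 = 100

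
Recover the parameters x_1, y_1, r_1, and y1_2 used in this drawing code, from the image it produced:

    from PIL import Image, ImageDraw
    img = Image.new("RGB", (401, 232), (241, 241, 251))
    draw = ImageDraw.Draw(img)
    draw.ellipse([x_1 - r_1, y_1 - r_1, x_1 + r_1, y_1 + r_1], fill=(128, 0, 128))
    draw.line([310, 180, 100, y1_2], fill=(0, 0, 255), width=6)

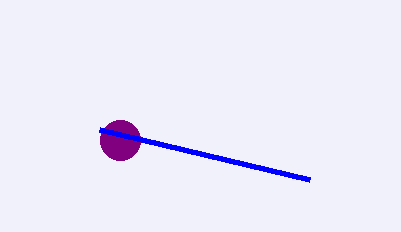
x_1 = 120, y_1 = 140, r_1 = 20, y1_2 = 130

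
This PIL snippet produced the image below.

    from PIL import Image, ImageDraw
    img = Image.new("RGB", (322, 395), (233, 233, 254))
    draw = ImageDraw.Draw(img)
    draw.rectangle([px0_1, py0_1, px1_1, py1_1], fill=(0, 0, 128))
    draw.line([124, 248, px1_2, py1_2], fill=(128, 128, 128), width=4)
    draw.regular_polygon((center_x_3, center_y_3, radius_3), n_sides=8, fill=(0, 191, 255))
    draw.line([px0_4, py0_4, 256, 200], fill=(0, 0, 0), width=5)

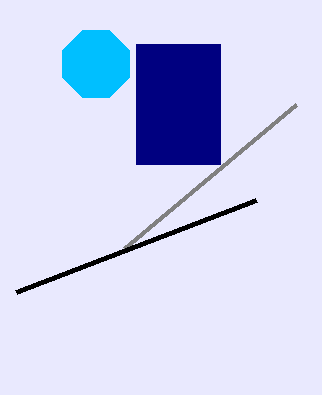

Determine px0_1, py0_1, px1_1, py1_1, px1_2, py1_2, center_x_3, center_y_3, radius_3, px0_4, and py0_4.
px0_1 = 136; py0_1 = 44; px1_1 = 220; py1_1 = 164; px1_2 = 296; py1_2 = 104; center_x_3 = 96; center_y_3 = 64; radius_3 = 36; px0_4 = 16; py0_4 = 292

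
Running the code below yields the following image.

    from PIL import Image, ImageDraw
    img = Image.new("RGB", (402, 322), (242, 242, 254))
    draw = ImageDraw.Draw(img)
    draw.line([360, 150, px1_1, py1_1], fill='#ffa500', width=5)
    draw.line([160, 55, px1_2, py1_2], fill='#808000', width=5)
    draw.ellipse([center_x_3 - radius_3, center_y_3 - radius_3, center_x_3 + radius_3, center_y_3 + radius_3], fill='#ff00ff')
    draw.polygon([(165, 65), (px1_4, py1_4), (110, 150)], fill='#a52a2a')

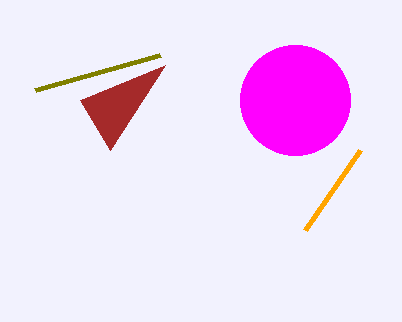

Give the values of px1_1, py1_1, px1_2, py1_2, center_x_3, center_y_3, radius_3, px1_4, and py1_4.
px1_1 = 305, py1_1 = 230, px1_2 = 35, py1_2 = 90, center_x_3 = 295, center_y_3 = 100, radius_3 = 55, px1_4 = 80, py1_4 = 100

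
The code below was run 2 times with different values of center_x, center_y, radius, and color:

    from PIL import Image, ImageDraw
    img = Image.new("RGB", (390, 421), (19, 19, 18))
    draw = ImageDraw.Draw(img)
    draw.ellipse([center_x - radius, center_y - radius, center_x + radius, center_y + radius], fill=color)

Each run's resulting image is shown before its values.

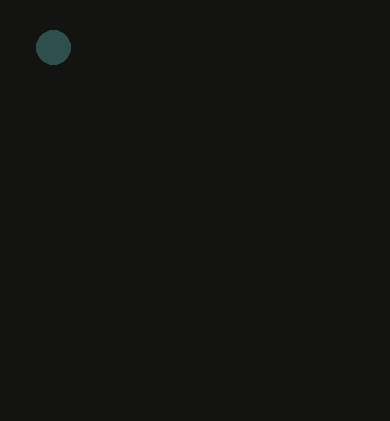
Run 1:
center_x = 53
center_y = 47
radius = 17
color = 'darkslategray'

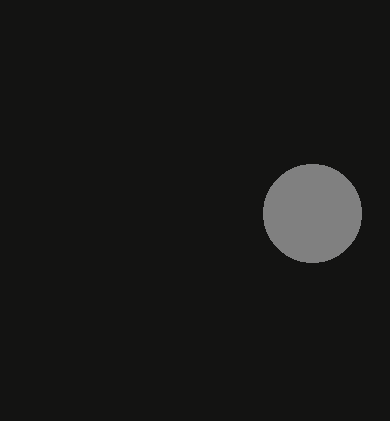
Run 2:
center_x = 312, center_y = 213, radius = 49, color = 'gray'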